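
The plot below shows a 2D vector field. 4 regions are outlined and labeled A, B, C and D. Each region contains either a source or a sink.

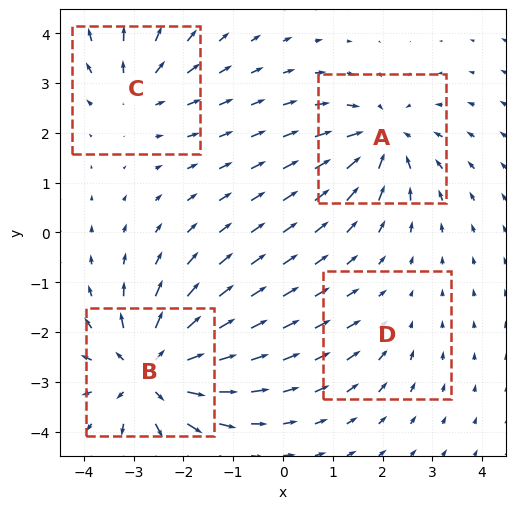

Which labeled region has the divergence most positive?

Divergence at each region's feature centre — A: about -5, B: about +7, C: about +4, D: about -2. Region B is most positive.

B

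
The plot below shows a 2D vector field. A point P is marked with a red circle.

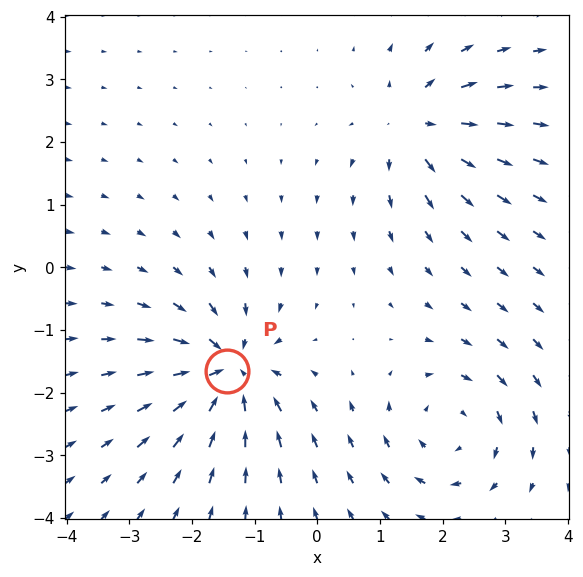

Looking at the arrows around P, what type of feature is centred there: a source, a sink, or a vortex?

At P (-1.4, -1.7) the arrows converge inward. Divergence about -5, curl ≈0 — negative divergence with near-zero curl is a sink.

sink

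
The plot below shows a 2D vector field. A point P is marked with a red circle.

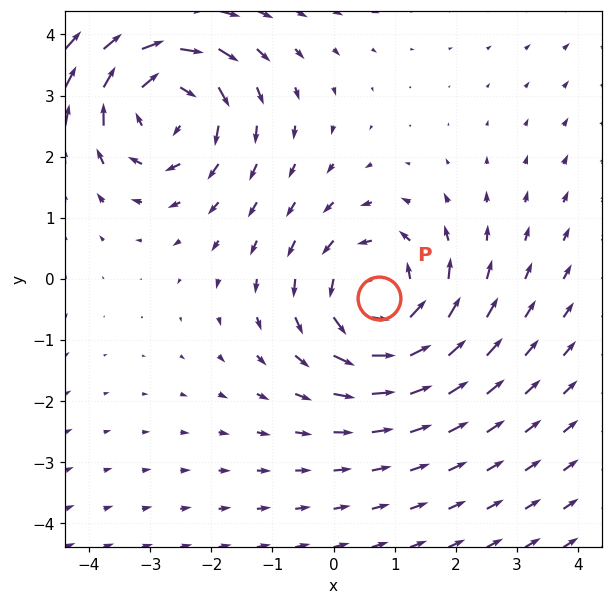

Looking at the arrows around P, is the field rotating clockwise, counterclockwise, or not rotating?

counterclockwise

Near P at (0.7, -0.3) the arrows circulate counterclockwise. The curl (z-component) there is about +4; positive curl means counterclockwise rotation.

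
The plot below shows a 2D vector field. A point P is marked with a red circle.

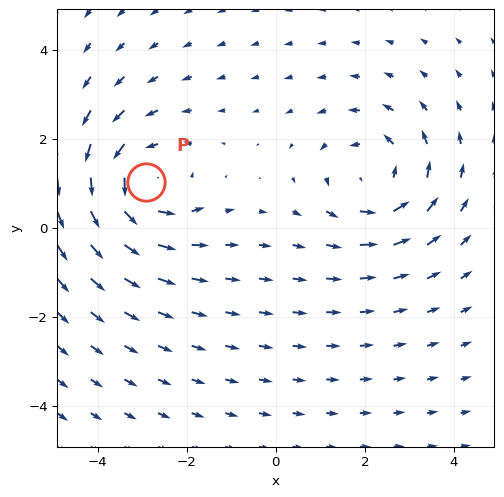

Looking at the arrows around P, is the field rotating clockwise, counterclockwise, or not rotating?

Near P at (-2.9, 1.0) the arrows circulate counterclockwise. The curl (z-component) there is about +3; positive curl means counterclockwise rotation.

counterclockwise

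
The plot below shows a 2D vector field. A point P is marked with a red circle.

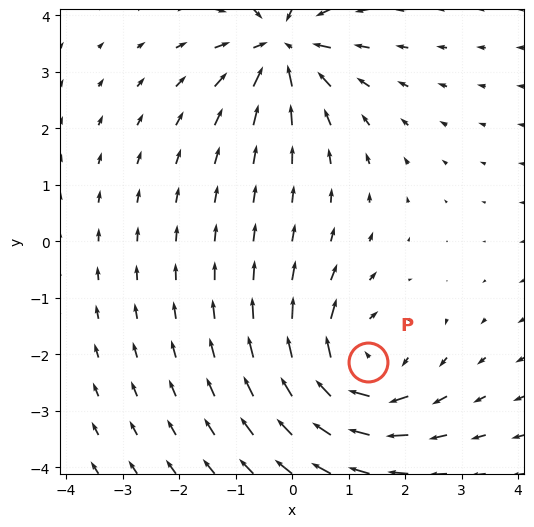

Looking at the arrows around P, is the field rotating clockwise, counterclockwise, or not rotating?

clockwise

Near P at (1.3, -2.1) the arrows circulate clockwise. The curl (z-component) there is about -5; negative curl means clockwise rotation.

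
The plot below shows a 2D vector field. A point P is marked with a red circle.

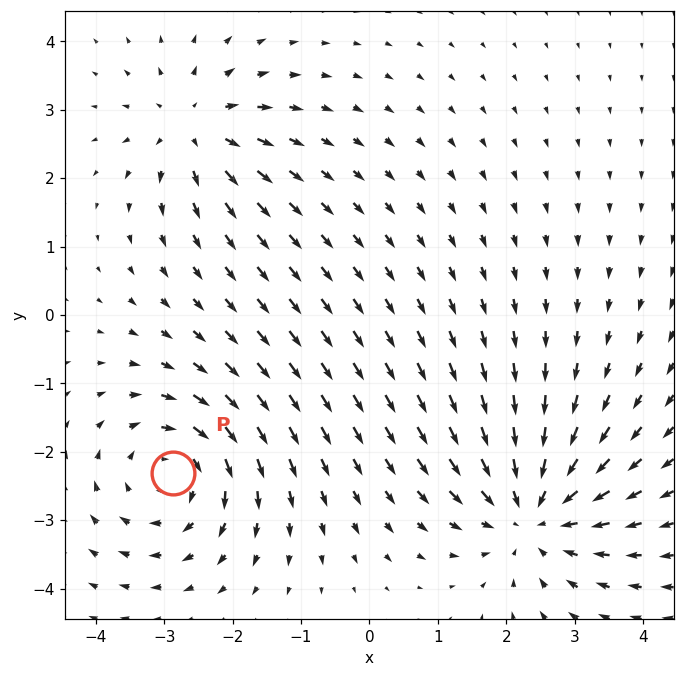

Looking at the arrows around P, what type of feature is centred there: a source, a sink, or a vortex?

vortex

At P (-2.9, -2.3) the arrows circulate clockwise. Divergence ≈0, curl about -4 — near-zero divergence with nonzero curl is a vortex.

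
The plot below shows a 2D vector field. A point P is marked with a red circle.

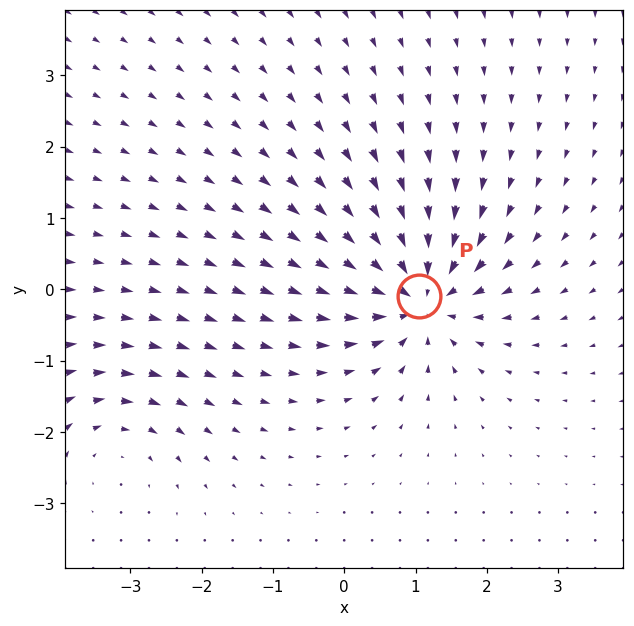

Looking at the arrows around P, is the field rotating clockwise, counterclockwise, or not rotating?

not rotating

Near P at (1.1, -0.1) the arrows show no circulation. The curl there is ≈0.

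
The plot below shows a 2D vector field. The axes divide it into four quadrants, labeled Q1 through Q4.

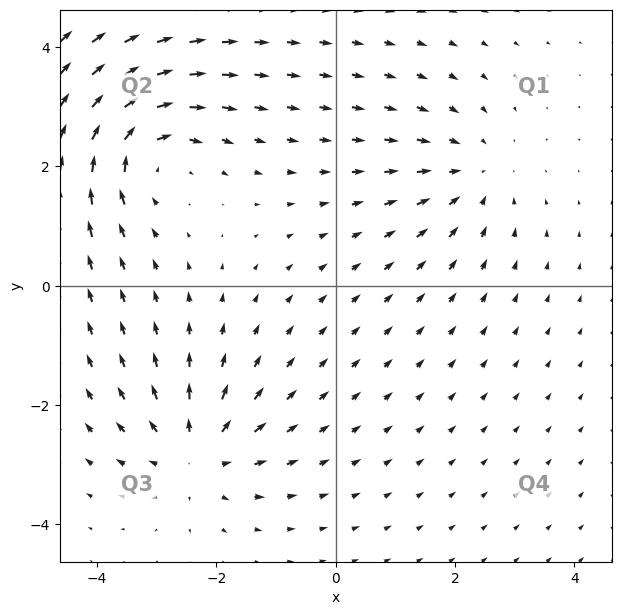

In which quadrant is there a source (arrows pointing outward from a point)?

Q3

The source sits at approximately (-2.3, -2.8), which lies in quadrant Q3. The divergence there is about +4, positive as expected for a source.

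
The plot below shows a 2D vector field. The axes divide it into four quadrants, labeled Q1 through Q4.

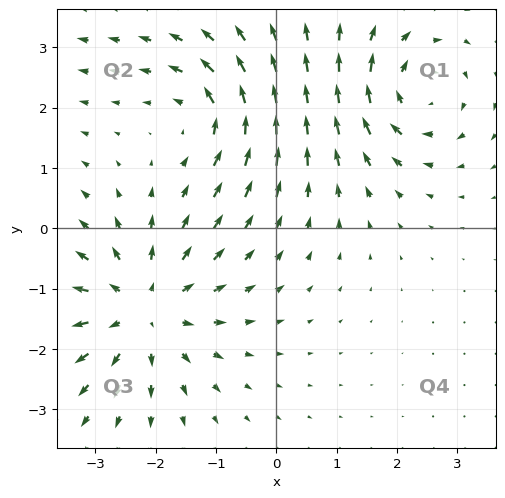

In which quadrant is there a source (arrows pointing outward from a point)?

Q3

The source sits at approximately (-2.2, -1.3), which lies in quadrant Q3. The divergence there is about +4, positive as expected for a source.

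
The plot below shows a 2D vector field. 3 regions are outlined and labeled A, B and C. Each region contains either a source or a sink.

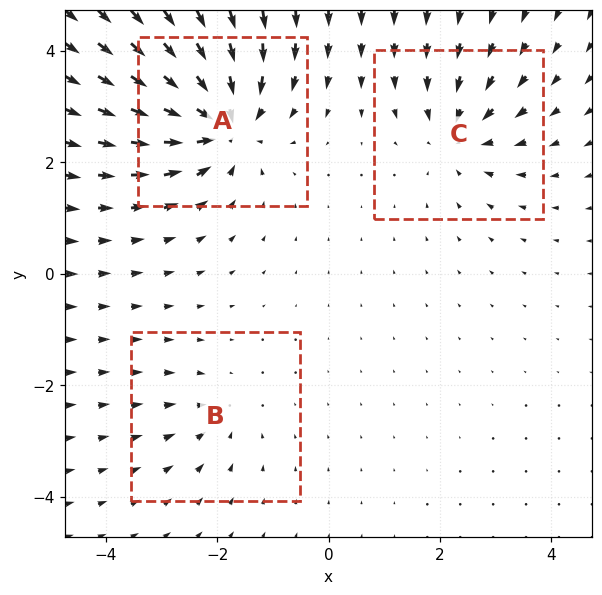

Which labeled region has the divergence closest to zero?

Divergence at each region's feature centre — A: about -6, B: about -2, C: about -3. Region B is closest to zero.

B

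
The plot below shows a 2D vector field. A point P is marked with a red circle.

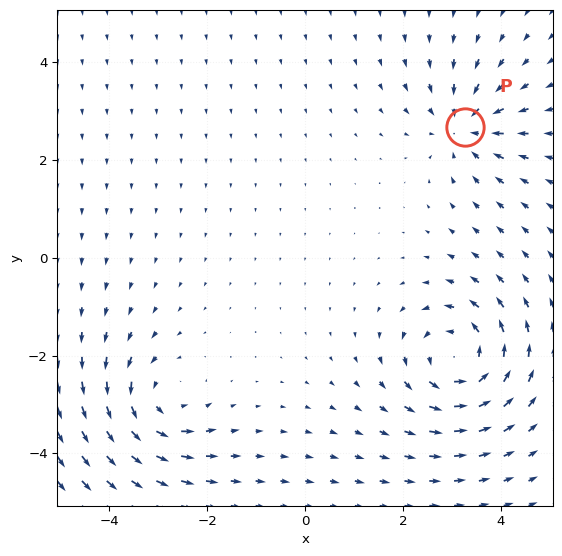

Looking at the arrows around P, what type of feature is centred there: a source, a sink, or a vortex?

At P (3.3, 2.7) the arrows converge inward. Divergence about -4, curl ≈0 — negative divergence with near-zero curl is a sink.

sink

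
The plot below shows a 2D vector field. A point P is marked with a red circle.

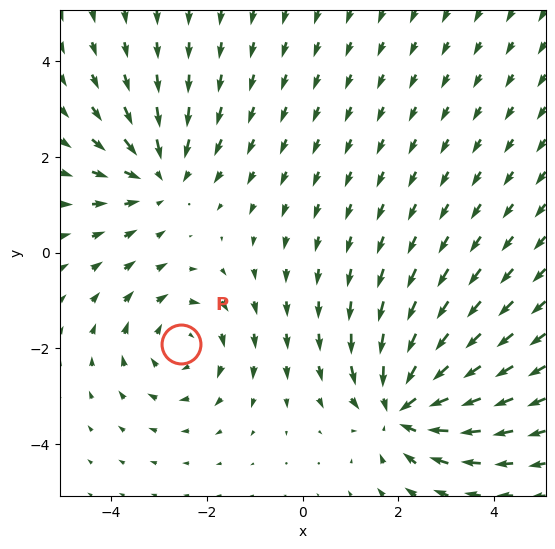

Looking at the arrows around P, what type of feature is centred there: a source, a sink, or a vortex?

vortex

At P (-2.5, -1.9) the arrows circulate clockwise. Divergence ≈0, curl about -3 — near-zero divergence with nonzero curl is a vortex.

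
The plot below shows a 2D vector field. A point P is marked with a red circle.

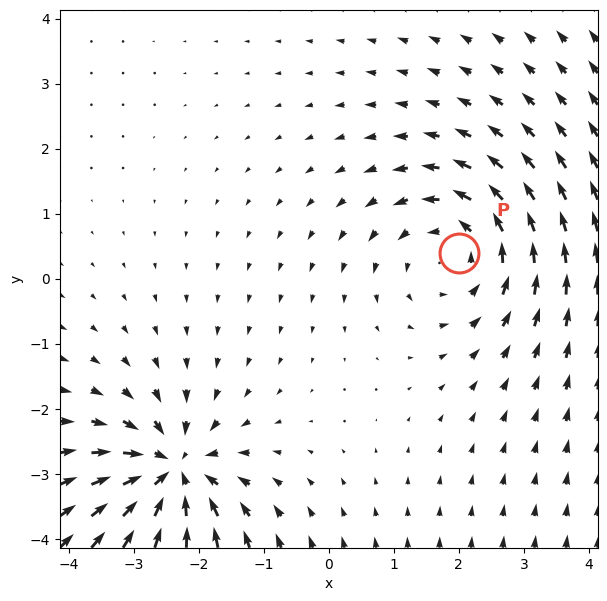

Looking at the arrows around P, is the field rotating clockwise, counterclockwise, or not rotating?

Near P at (2.0, 0.4) the arrows circulate counterclockwise. The curl (z-component) there is about +4; positive curl means counterclockwise rotation.

counterclockwise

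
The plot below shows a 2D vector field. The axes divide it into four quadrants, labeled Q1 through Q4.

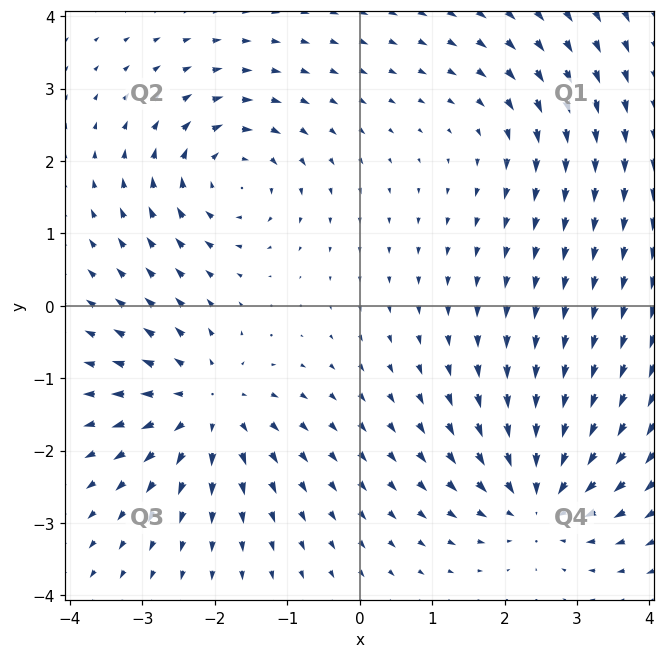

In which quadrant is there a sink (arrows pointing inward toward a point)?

Q4

The sink sits at approximately (2.5, -2.7), which lies in quadrant Q4. The divergence there is about -5, negative as expected for a sink.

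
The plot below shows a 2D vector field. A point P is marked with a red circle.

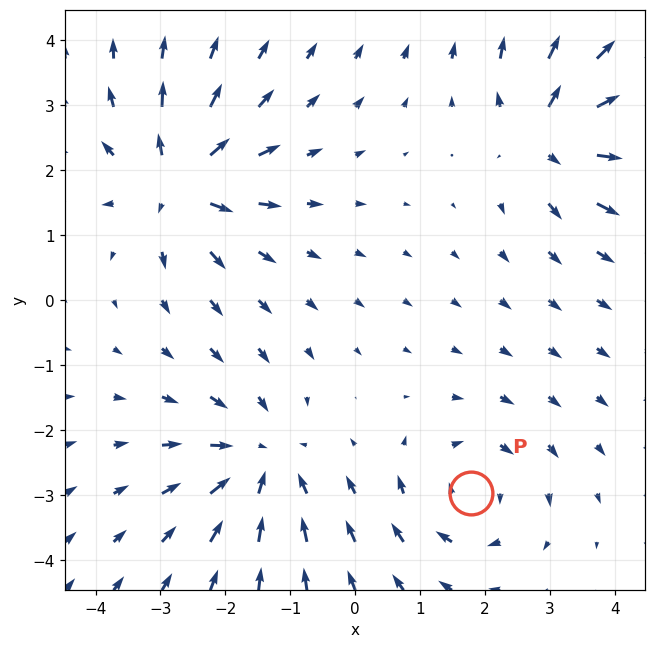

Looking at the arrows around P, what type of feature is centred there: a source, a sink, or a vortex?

At P (1.8, -3.0) the arrows circulate clockwise. Divergence ≈0, curl about -4 — near-zero divergence with nonzero curl is a vortex.

vortex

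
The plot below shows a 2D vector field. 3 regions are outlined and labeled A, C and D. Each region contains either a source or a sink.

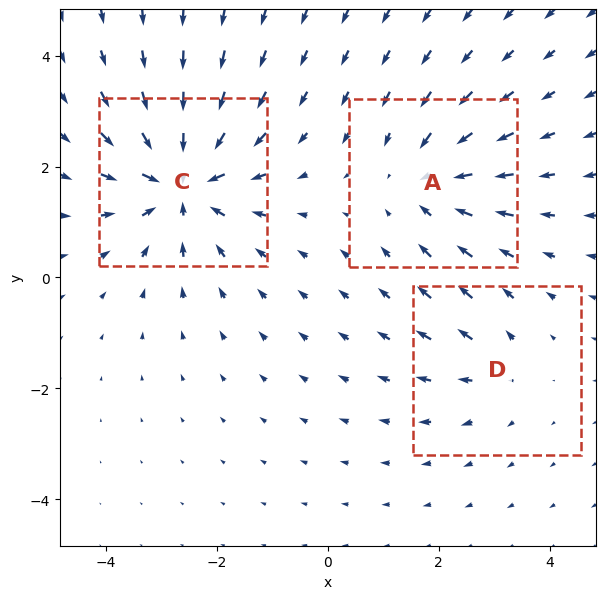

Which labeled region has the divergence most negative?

Divergence at each region's feature centre — A: about -3, C: about -5, D: about +2. Region C is most negative.

C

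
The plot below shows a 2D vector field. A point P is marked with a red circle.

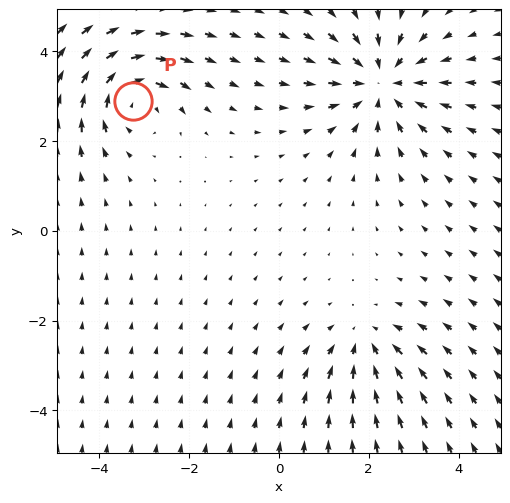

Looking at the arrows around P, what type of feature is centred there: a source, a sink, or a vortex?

vortex

At P (-3.3, 2.9) the arrows circulate clockwise. Divergence ≈0, curl about -5 — near-zero divergence with nonzero curl is a vortex.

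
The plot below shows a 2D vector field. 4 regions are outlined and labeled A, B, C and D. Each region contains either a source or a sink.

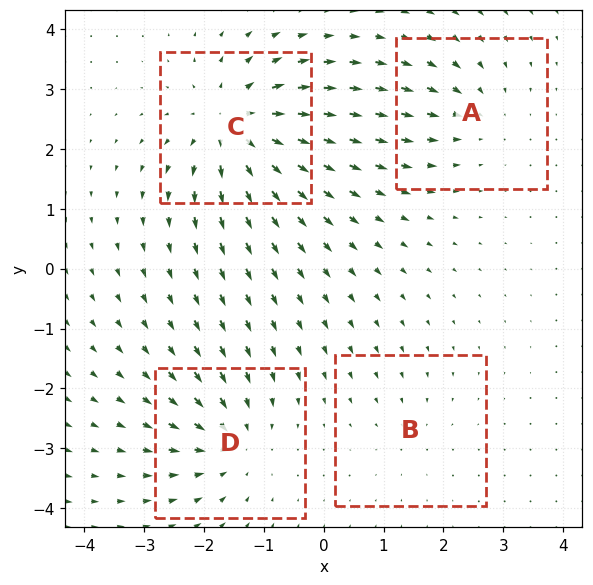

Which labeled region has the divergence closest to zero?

Divergence at each region's feature centre — A: about -4, B: about -2, C: about +7, D: about -5. Region B is closest to zero.

B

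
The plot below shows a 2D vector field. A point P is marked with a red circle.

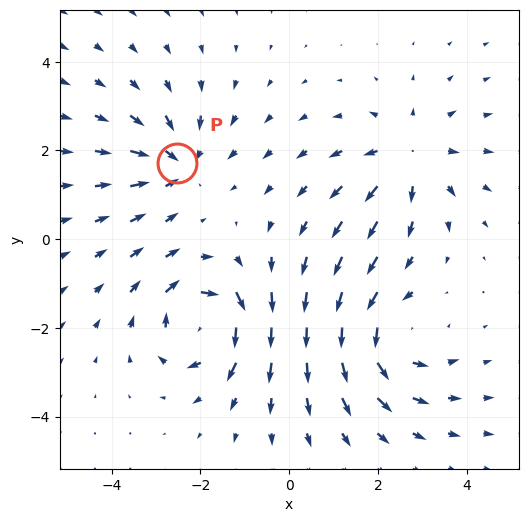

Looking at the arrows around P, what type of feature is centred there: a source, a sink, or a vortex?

At P (-2.5, 1.7) the arrows converge inward. Divergence about -5, curl ≈0 — negative divergence with near-zero curl is a sink.

sink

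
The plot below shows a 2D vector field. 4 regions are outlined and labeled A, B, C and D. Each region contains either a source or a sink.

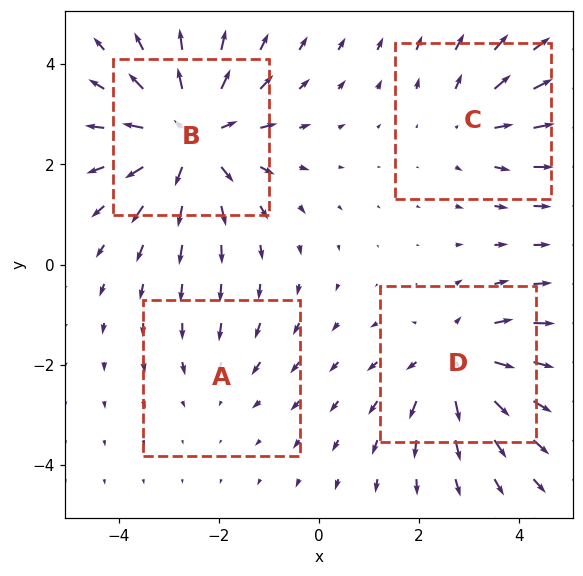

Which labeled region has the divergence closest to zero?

Divergence at each region's feature centre — A: about -2, B: about +6, C: about +3, D: about +4. Region A is closest to zero.

A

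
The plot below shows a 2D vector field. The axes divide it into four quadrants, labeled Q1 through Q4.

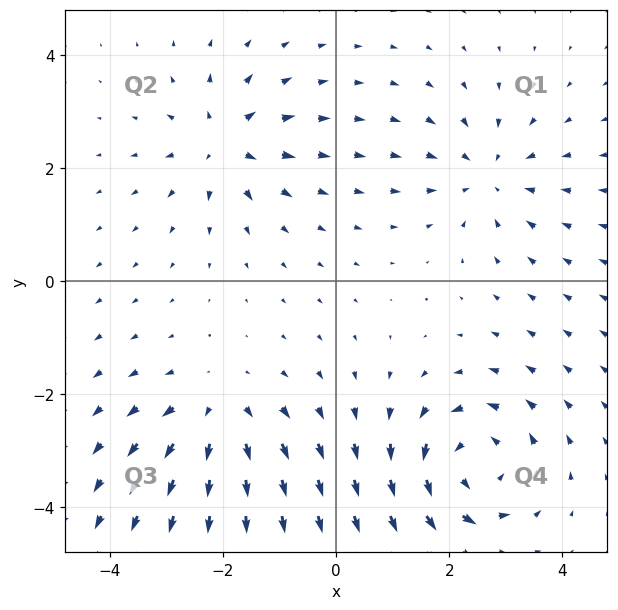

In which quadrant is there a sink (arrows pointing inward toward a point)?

The sink sits at approximately (2.7, 1.9), which lies in quadrant Q1. The divergence there is about -3, negative as expected for a sink.

Q1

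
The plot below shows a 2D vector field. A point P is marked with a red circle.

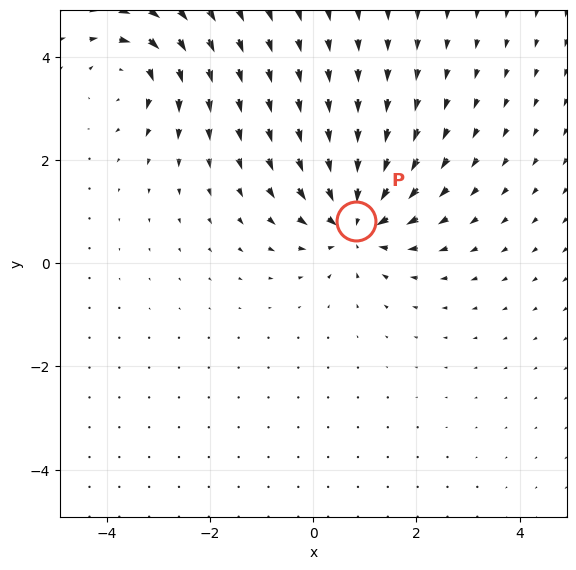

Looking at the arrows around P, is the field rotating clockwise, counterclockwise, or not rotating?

Near P at (0.8, 0.8) the arrows show no circulation. The curl there is ≈0.

not rotating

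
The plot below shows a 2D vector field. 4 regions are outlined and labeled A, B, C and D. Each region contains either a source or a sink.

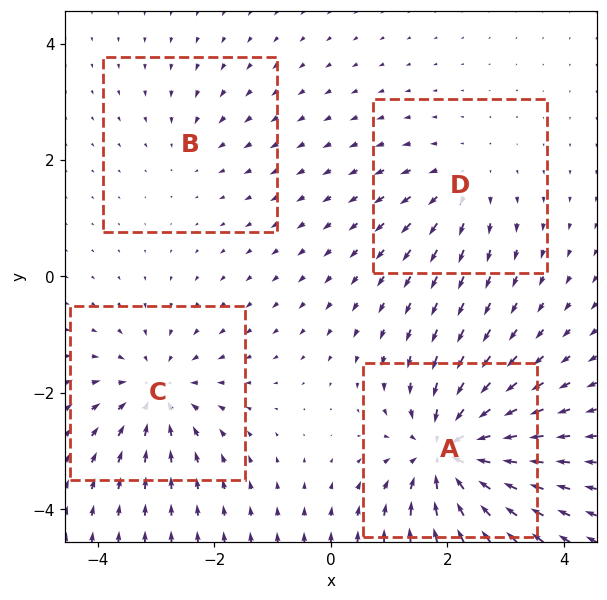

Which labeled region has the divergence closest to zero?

Divergence at each region's feature centre — A: about -8, B: about -2, C: about -5, D: about +3. Region B is closest to zero.

B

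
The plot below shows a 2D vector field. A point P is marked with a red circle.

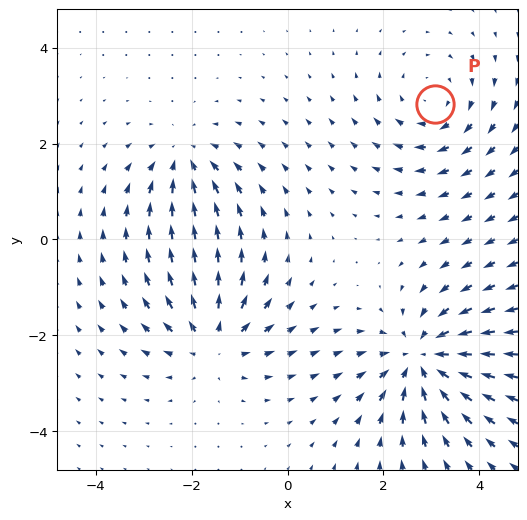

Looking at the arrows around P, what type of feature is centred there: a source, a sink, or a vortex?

At P (3.1, 2.8) the arrows circulate clockwise. Divergence ≈0, curl about -3 — near-zero divergence with nonzero curl is a vortex.

vortex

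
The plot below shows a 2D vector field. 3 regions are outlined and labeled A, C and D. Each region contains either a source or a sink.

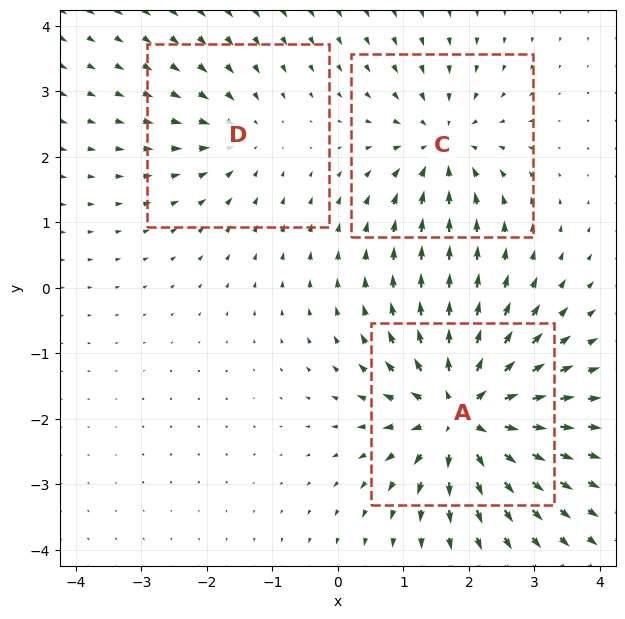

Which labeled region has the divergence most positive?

A

Divergence at each region's feature centre — A: about +6, C: about -4, D: about -3. Region A is most positive.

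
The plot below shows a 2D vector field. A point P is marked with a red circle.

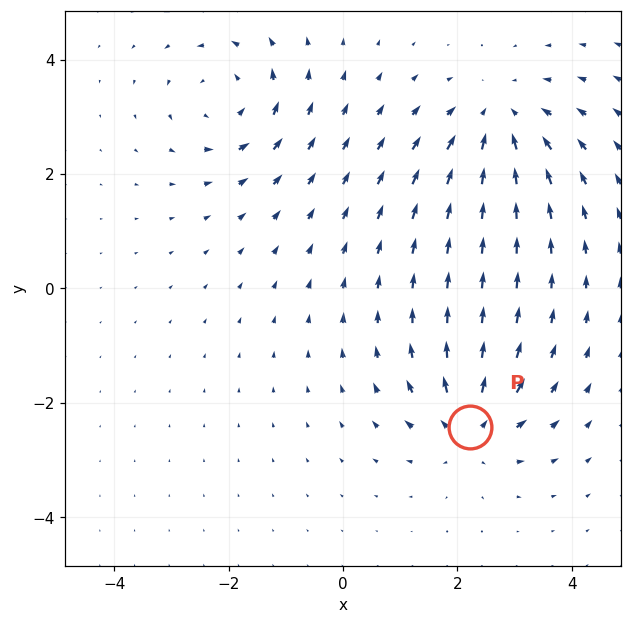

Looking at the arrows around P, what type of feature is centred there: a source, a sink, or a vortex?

At P (2.2, -2.4) the arrows spread outward. Divergence about +4, curl ≈0 — positive divergence with near-zero curl is a source.

source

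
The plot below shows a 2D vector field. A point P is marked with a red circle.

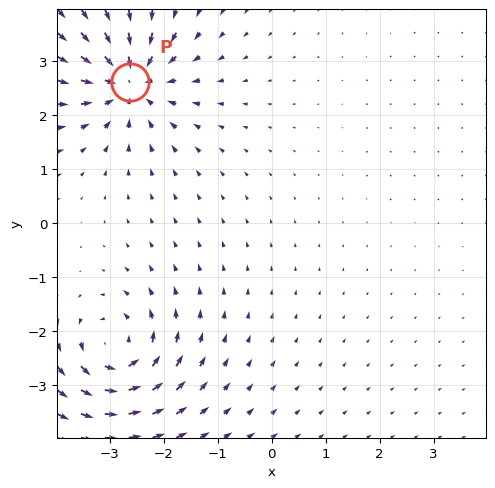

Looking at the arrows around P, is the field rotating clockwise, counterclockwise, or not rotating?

not rotating

Near P at (-2.6, 2.6) the arrows show no circulation. The curl there is ≈0.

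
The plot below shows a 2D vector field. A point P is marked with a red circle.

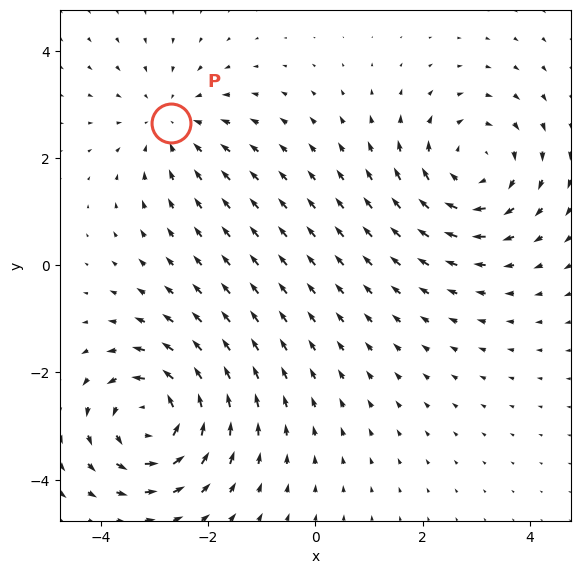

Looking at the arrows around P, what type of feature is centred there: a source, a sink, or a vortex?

sink

At P (-2.7, 2.7) the arrows converge inward. Divergence about -3, curl ≈0 — negative divergence with near-zero curl is a sink.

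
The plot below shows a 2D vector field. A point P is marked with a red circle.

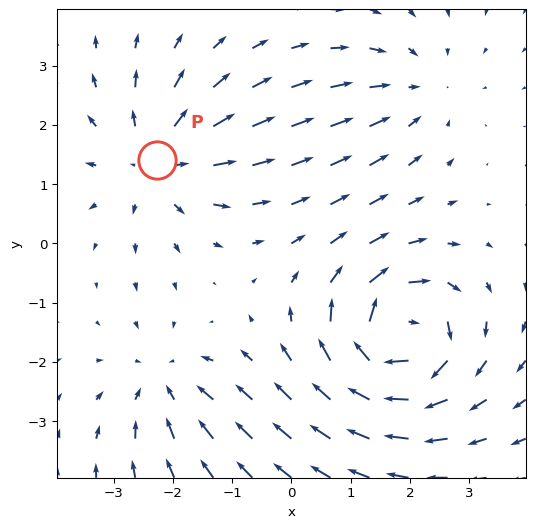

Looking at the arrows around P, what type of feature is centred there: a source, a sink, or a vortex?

At P (-2.3, 1.4) the arrows spread outward. Divergence about +3, curl ≈0 — positive divergence with near-zero curl is a source.

source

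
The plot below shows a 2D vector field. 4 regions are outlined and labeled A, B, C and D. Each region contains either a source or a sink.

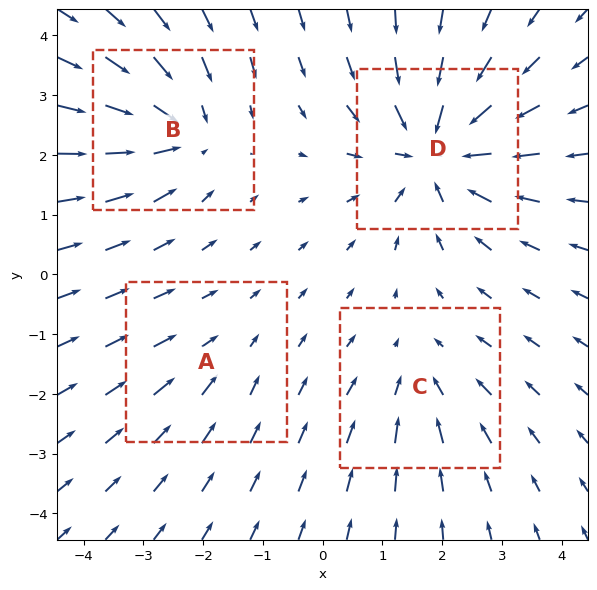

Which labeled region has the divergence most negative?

Divergence at each region's feature centre — A: about -2, B: about -5, C: about -3, D: about -7. Region D is most negative.

D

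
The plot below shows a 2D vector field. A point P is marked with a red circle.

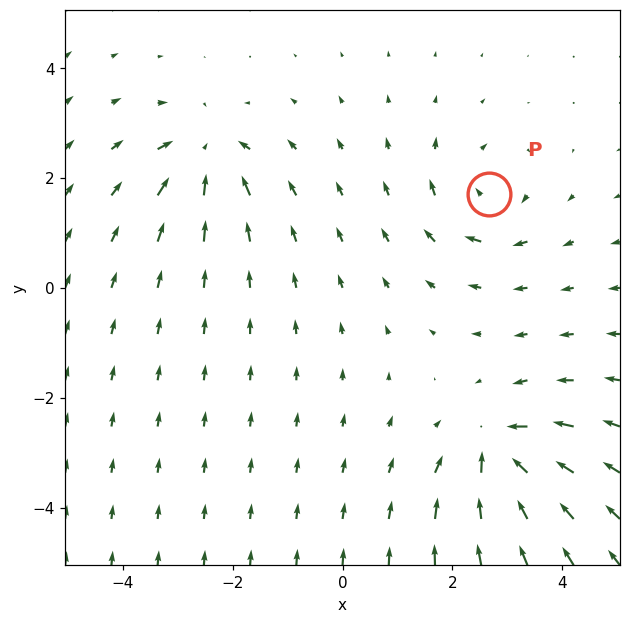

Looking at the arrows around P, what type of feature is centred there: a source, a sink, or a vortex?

vortex

At P (2.7, 1.7) the arrows circulate clockwise. Divergence ≈0, curl about -4 — near-zero divergence with nonzero curl is a vortex.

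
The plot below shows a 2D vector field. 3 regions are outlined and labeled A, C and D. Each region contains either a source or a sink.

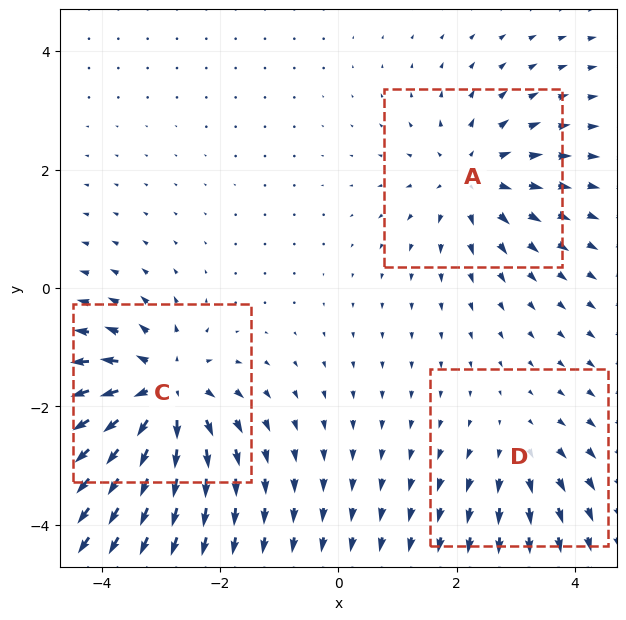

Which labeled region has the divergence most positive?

C

Divergence at each region's feature centre — A: about +3, C: about +5, D: about +2. Region C is most positive.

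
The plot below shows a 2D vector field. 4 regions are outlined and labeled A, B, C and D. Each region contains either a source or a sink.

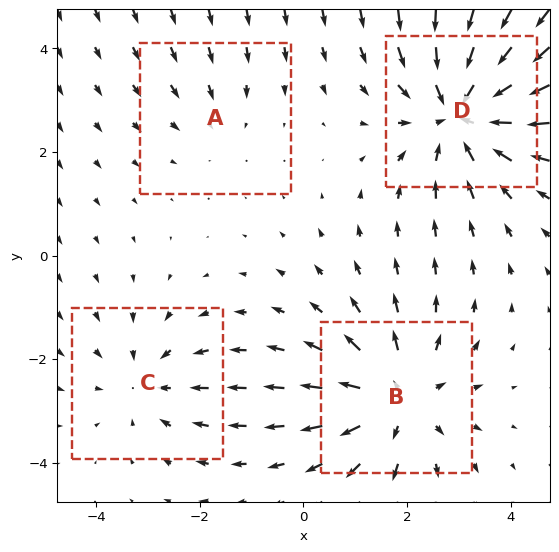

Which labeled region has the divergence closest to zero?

A

Divergence at each region's feature centre — A: about -2, B: about +4, C: about -3, D: about -5. Region A is closest to zero.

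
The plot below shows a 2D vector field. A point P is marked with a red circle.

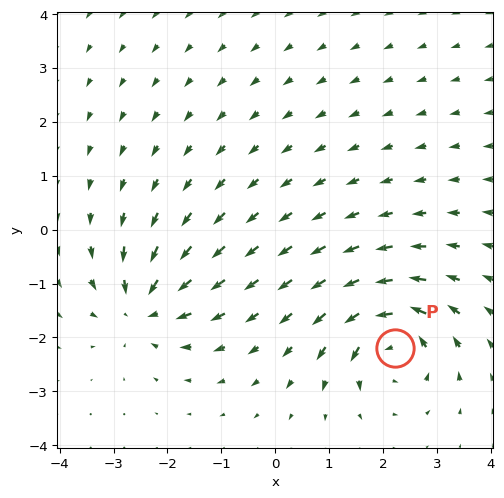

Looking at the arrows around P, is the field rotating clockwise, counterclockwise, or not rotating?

Near P at (2.2, -2.2) the arrows circulate counterclockwise. The curl (z-component) there is about +7; positive curl means counterclockwise rotation.

counterclockwise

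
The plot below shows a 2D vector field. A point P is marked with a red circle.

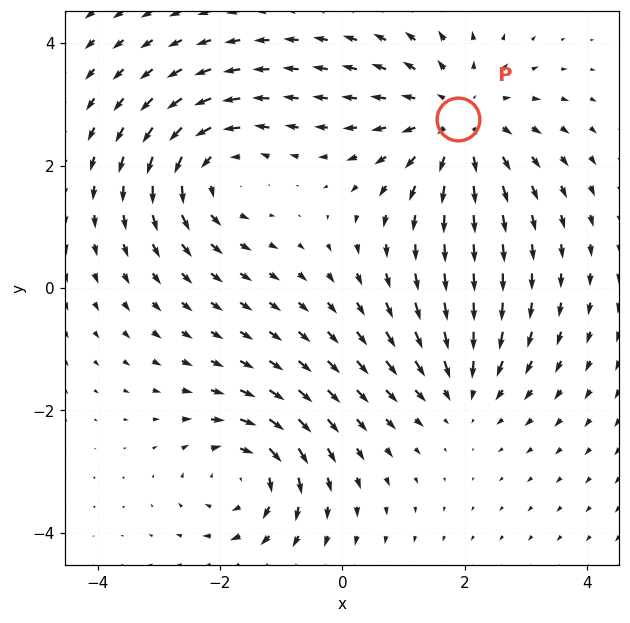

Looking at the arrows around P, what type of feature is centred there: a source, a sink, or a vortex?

source

At P (1.9, 2.8) the arrows spread outward. Divergence about +4, curl ≈0 — positive divergence with near-zero curl is a source.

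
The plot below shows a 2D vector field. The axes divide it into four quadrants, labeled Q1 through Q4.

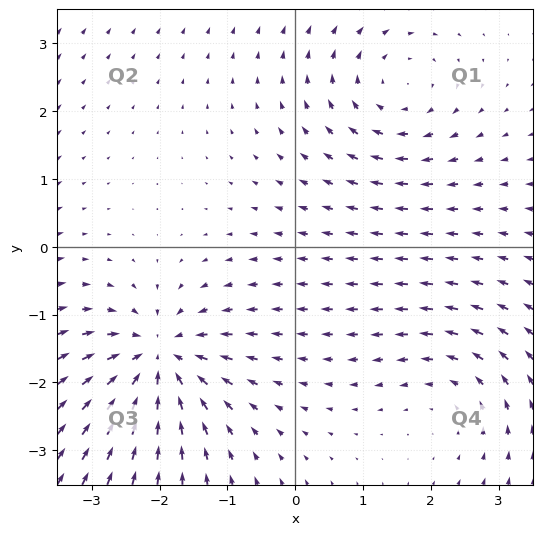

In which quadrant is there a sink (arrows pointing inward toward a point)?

The sink sits at approximately (-2.0, -1.6), which lies in quadrant Q3. The divergence there is about -5, negative as expected for a sink.

Q3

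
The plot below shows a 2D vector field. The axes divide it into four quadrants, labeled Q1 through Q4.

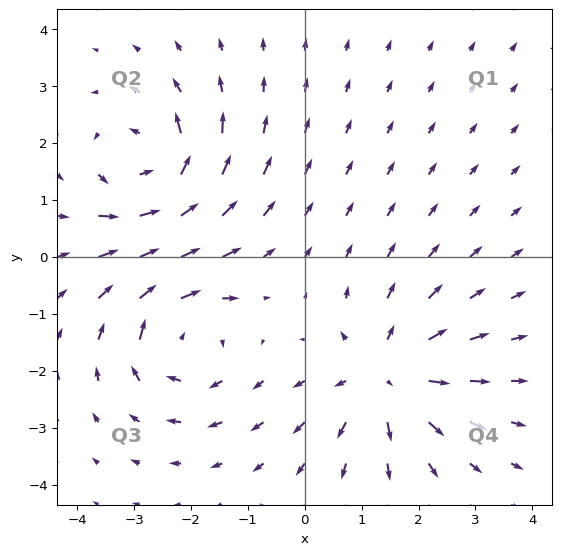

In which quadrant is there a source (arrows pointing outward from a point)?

The source sits at approximately (1.4, -2.1), which lies in quadrant Q4. The divergence there is about +4, positive as expected for a source.

Q4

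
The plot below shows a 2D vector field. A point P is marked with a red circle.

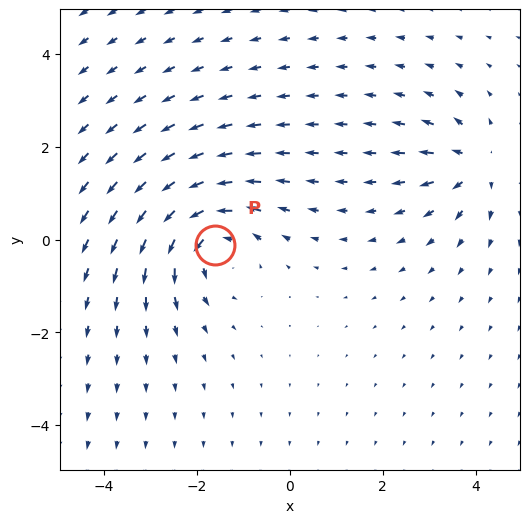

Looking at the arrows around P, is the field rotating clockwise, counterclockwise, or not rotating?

counterclockwise

Near P at (-1.6, -0.1) the arrows circulate counterclockwise. The curl (z-component) there is about +5; positive curl means counterclockwise rotation.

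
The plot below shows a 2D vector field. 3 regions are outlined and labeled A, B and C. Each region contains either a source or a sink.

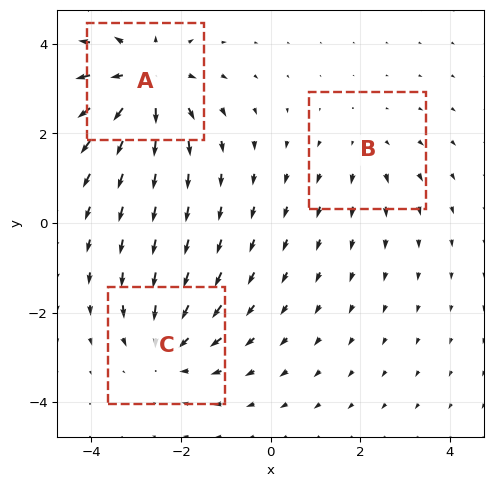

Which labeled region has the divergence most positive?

Divergence at each region's feature centre — A: about +4, B: about +2, C: about -3. Region A is most positive.

A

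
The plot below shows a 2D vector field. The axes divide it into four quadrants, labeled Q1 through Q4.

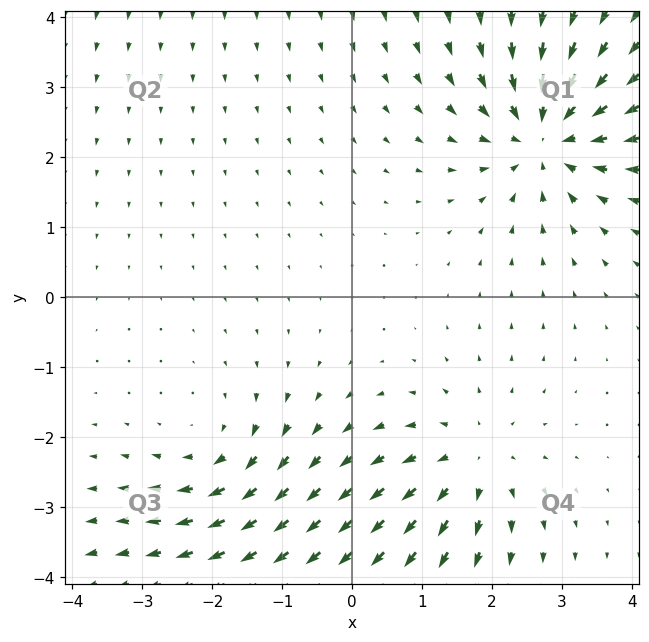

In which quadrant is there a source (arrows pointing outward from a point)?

Q4

The source sits at approximately (1.7, -2.3), which lies in quadrant Q4. The divergence there is about +3, positive as expected for a source.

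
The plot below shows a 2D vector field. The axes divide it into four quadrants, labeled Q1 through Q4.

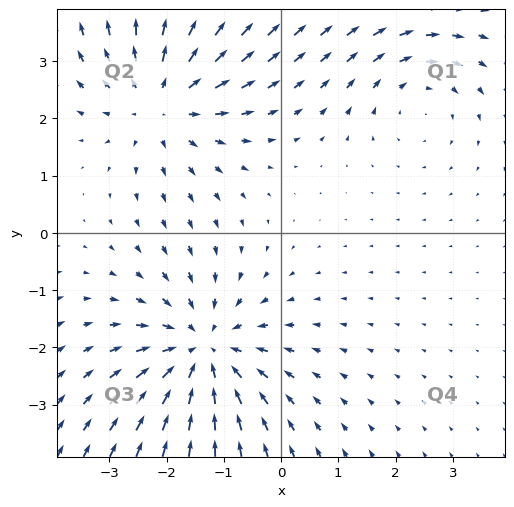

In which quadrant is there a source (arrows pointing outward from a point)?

The source sits at approximately (-2.1, 2.3), which lies in quadrant Q2. The divergence there is about +4, positive as expected for a source.

Q2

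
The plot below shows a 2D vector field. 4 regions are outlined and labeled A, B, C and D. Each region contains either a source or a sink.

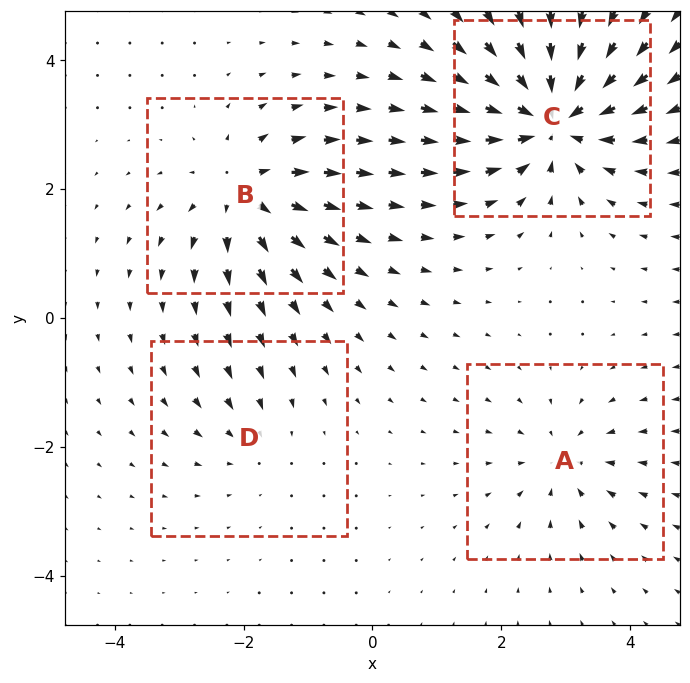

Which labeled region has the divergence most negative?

C

Divergence at each region's feature centre — A: about -4, B: about +6, C: about -9, D: about -3. Region C is most negative.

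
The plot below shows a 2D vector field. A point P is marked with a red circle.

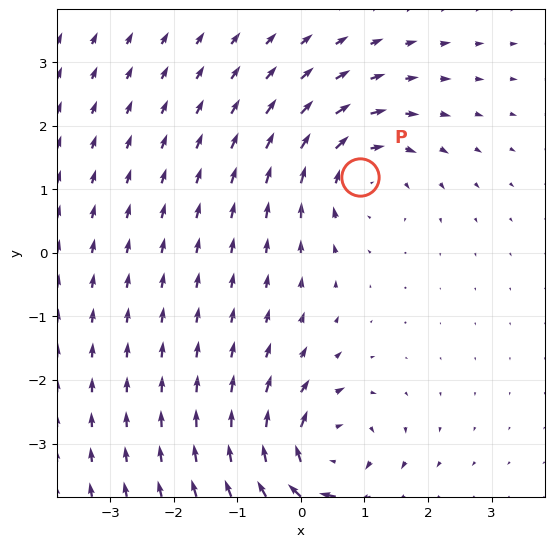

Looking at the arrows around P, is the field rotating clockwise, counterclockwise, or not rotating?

clockwise

Near P at (0.9, 1.2) the arrows circulate clockwise. The curl (z-component) there is about -4; negative curl means clockwise rotation.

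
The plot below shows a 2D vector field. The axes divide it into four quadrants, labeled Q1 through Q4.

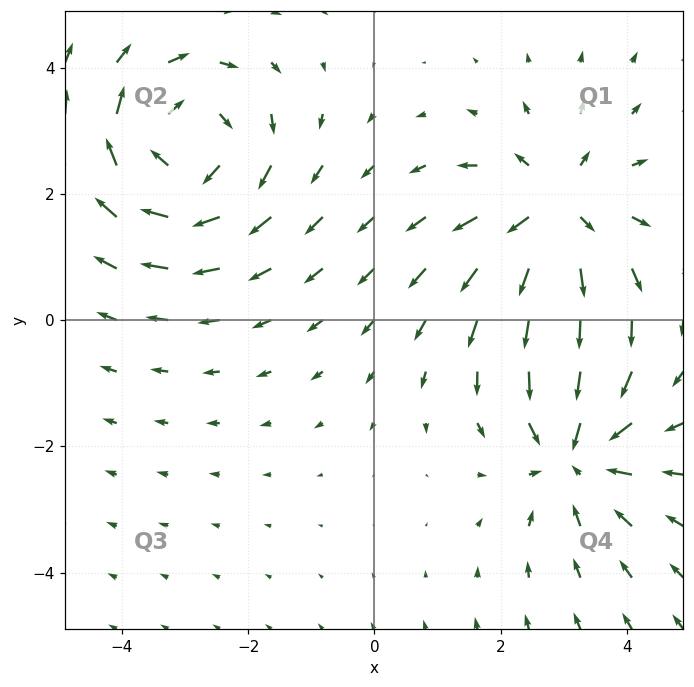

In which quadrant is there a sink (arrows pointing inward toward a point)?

Q4

The sink sits at approximately (3.2, -2.1), which lies in quadrant Q4. The divergence there is about -3, negative as expected for a sink.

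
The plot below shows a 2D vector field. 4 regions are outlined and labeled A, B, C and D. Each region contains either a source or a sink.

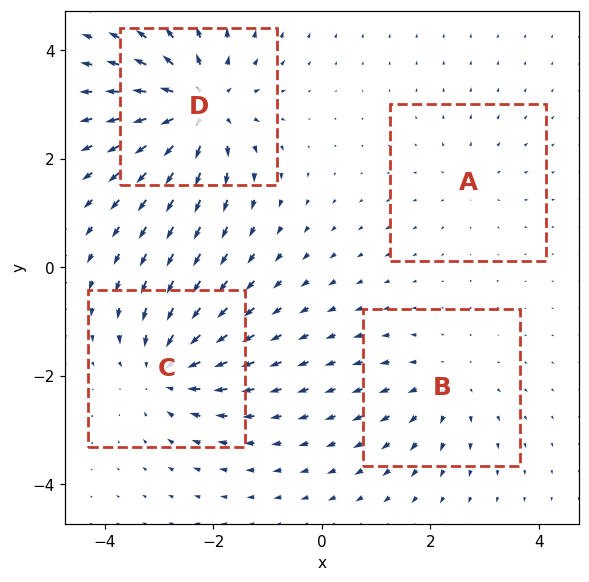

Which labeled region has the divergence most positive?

D

Divergence at each region's feature centre — A: about +2, B: about +3, C: about -5, D: about +7. Region D is most positive.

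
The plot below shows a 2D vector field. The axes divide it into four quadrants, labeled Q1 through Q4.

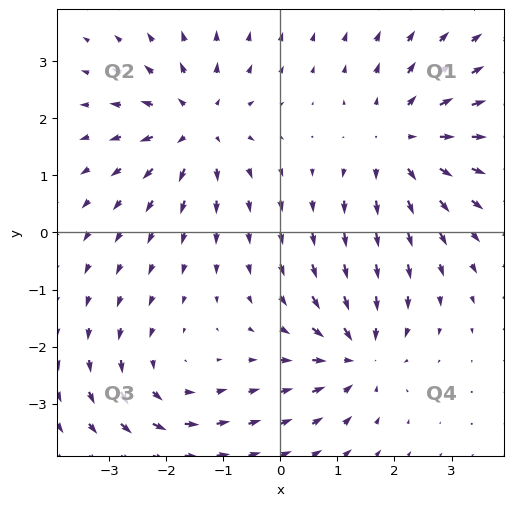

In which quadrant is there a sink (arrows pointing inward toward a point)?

Q4

The sink sits at approximately (1.4, -2.1), which lies in quadrant Q4. The divergence there is about -5, negative as expected for a sink.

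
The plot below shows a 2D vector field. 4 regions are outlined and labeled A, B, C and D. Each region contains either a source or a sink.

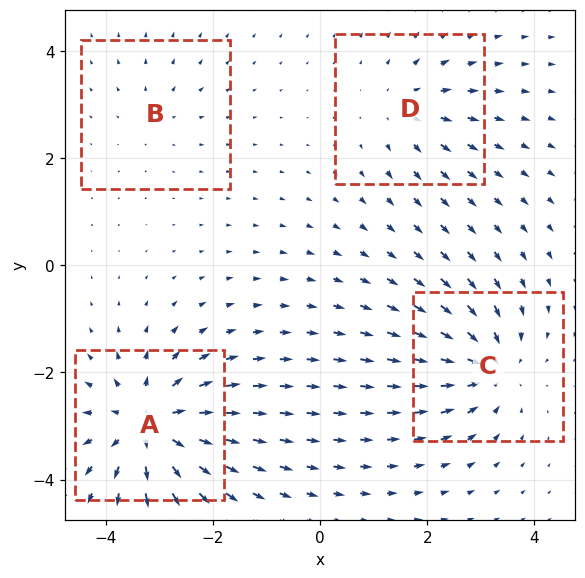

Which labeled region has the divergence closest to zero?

Divergence at each region's feature centre — A: about +7, B: about +2, C: about -5, D: about +4. Region B is closest to zero.

B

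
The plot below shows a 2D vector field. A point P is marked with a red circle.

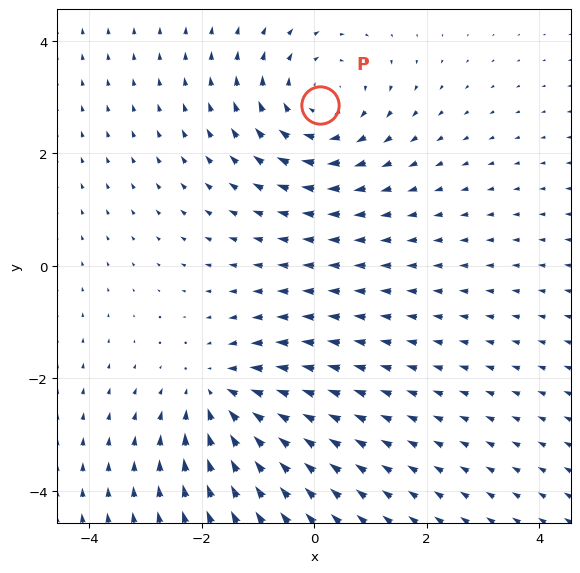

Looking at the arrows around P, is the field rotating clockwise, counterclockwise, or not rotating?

Near P at (0.1, 2.9) the arrows circulate clockwise. The curl (z-component) there is about -3; negative curl means clockwise rotation.

clockwise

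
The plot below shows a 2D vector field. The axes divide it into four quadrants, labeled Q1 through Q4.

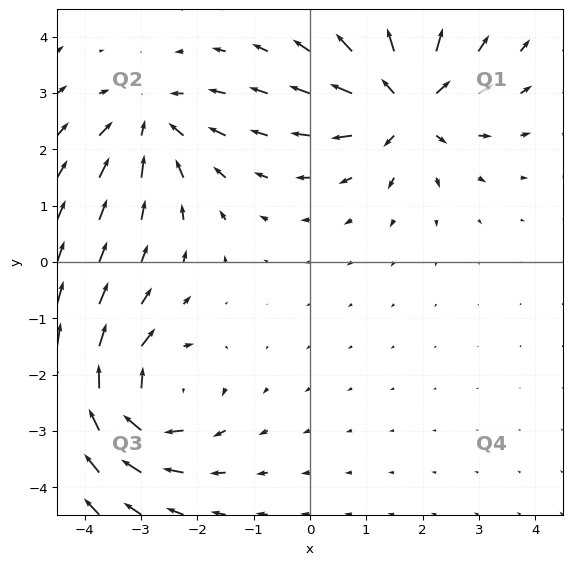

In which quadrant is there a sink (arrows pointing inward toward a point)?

The sink sits at approximately (-2.8, 2.5), which lies in quadrant Q2. The divergence there is about -3, negative as expected for a sink.

Q2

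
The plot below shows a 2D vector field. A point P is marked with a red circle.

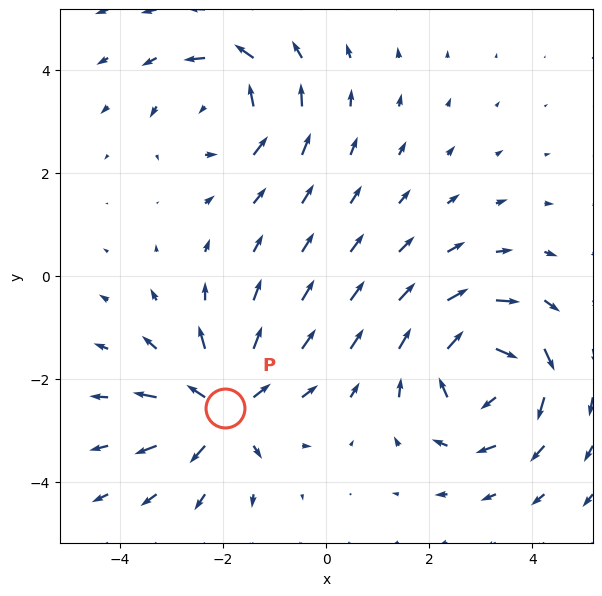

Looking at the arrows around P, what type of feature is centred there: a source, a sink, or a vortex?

At P (-2.0, -2.6) the arrows spread outward. Divergence about +4, curl ≈0 — positive divergence with near-zero curl is a source.

source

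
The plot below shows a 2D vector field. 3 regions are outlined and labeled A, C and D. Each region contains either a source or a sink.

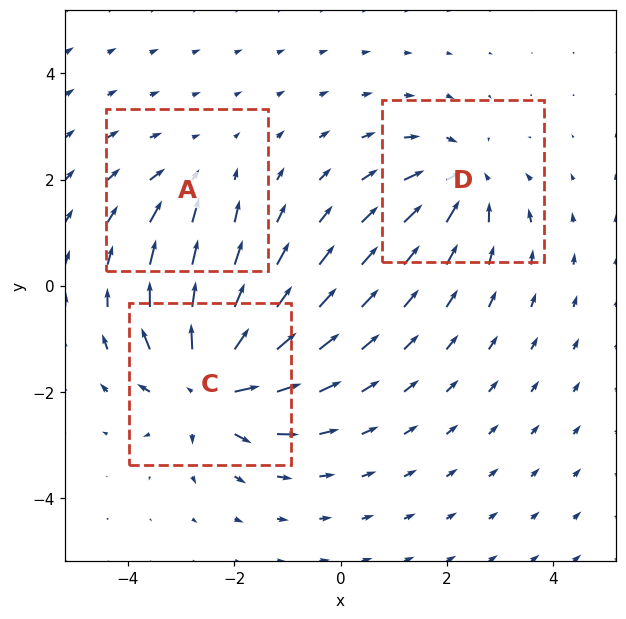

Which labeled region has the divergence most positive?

C

Divergence at each region's feature centre — A: about -2, C: about +6, D: about -4. Region C is most positive.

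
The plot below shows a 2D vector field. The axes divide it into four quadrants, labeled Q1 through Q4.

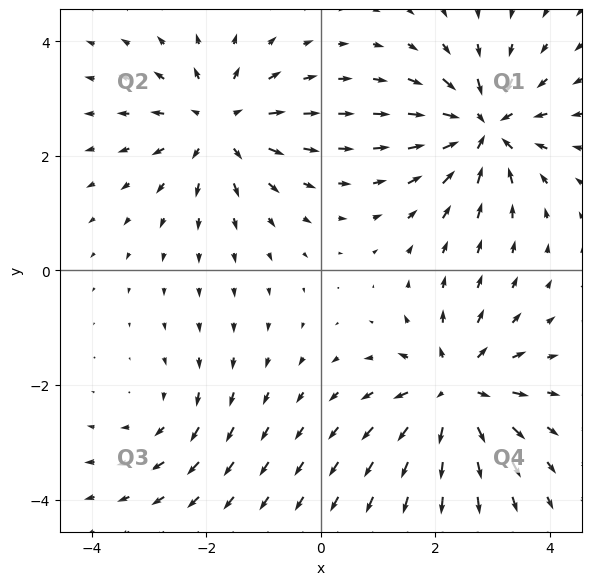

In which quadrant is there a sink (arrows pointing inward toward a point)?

The sink sits at approximately (2.9, 2.5), which lies in quadrant Q1. The divergence there is about -6, negative as expected for a sink.

Q1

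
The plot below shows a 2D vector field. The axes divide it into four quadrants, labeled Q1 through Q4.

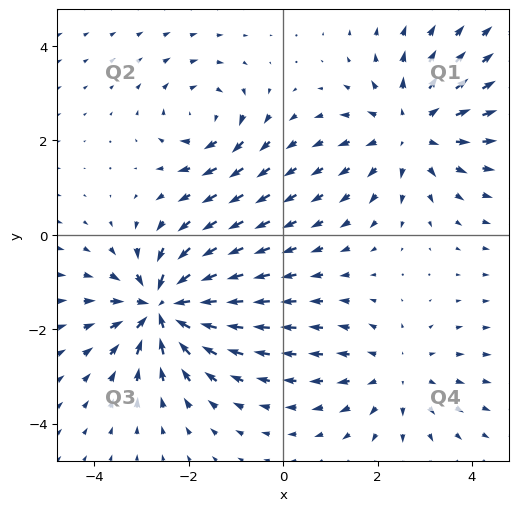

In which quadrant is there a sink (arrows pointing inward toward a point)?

Q3

The sink sits at approximately (-2.5, -1.5), which lies in quadrant Q3. The divergence there is about -7, negative as expected for a sink.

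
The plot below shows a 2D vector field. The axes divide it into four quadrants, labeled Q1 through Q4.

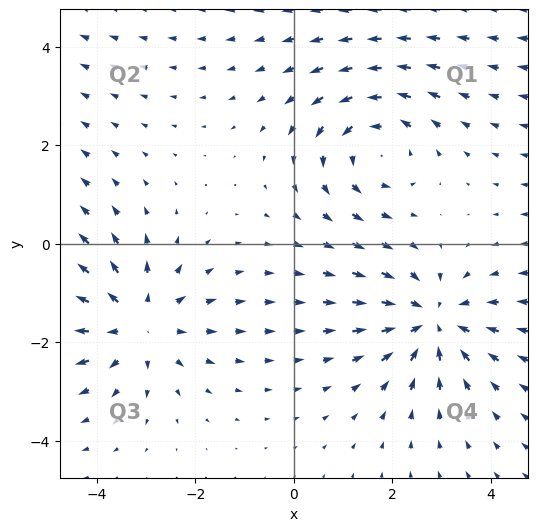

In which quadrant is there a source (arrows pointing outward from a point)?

The source sits at approximately (-3.2, -1.6), which lies in quadrant Q3. The divergence there is about +3, positive as expected for a source.

Q3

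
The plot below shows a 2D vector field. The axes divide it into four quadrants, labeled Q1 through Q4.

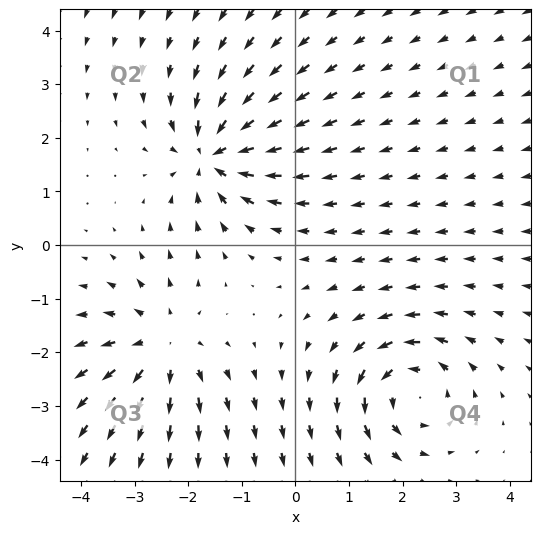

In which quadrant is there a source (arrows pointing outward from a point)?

Q3

The source sits at approximately (-2.5, -1.9), which lies in quadrant Q3. The divergence there is about +4, positive as expected for a source.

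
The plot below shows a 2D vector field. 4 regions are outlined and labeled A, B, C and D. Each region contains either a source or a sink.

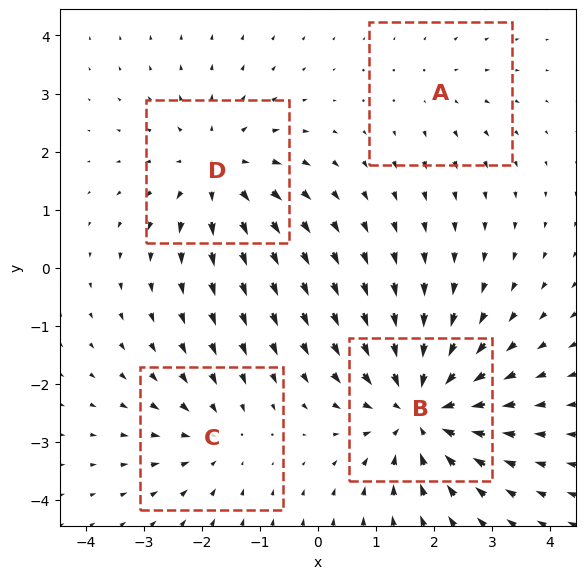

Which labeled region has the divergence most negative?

Divergence at each region's feature centre — A: about +2, B: about -6, C: about -3, D: about +4. Region B is most negative.

B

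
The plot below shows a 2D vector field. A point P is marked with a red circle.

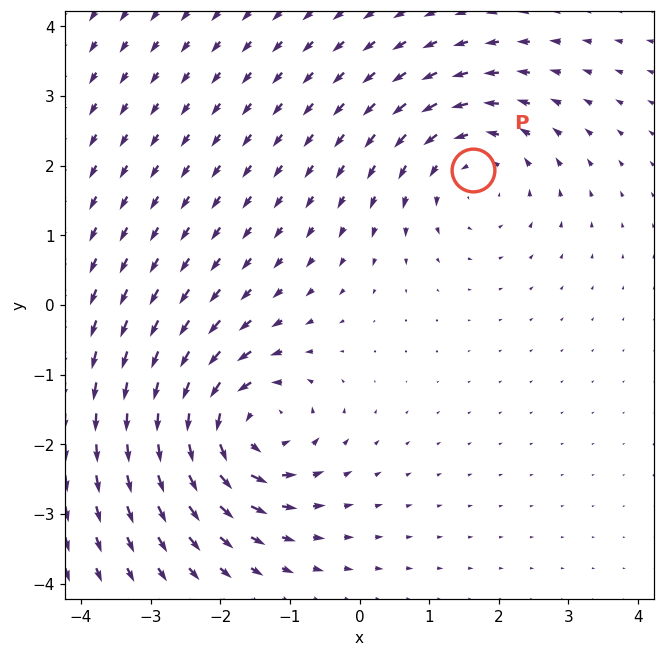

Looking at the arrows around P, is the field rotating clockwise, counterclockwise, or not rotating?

Near P at (1.6, 1.9) the arrows circulate counterclockwise. The curl (z-component) there is about +4; positive curl means counterclockwise rotation.

counterclockwise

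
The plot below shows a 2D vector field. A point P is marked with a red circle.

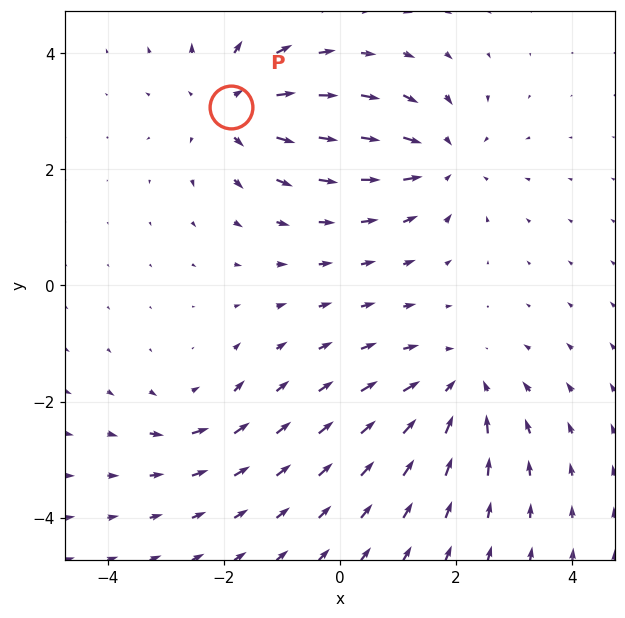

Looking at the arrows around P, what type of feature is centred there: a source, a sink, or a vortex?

source

At P (-1.9, 3.1) the arrows spread outward. Divergence about +5, curl ≈0 — positive divergence with near-zero curl is a source.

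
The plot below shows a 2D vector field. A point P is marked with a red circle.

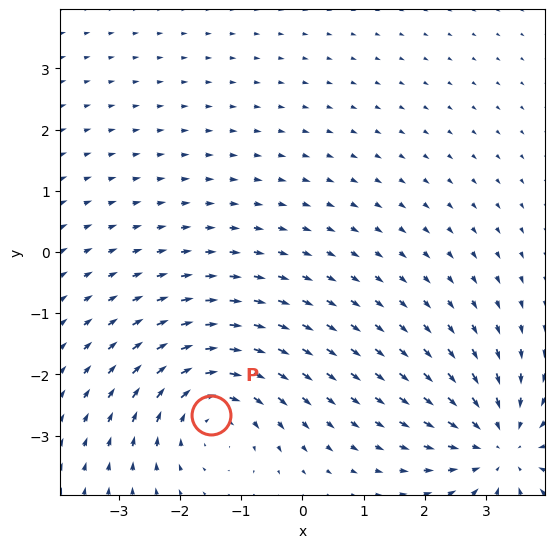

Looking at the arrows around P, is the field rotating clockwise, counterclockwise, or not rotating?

clockwise

Near P at (-1.5, -2.7) the arrows circulate clockwise. The curl (z-component) there is about -3; negative curl means clockwise rotation.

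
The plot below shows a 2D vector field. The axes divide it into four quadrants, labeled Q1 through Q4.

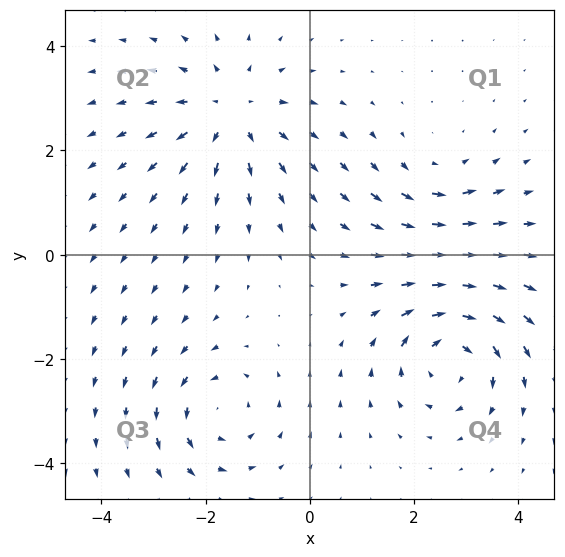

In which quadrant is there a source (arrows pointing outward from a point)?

The source sits at approximately (-1.5, 2.7), which lies in quadrant Q2. The divergence there is about +4, positive as expected for a source.

Q2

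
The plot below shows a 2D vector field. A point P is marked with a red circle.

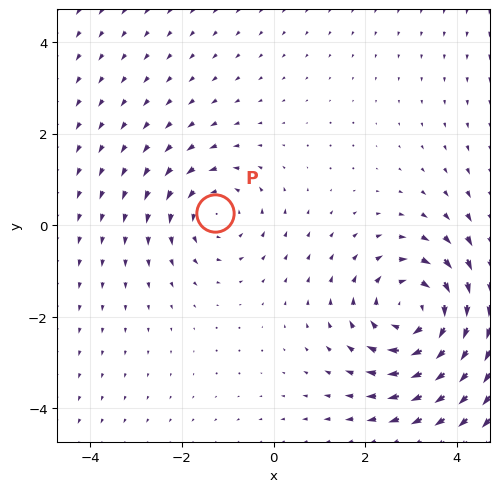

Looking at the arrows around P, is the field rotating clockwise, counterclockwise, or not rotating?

Near P at (-1.3, 0.3) the arrows circulate counterclockwise. The curl (z-component) there is about +3; positive curl means counterclockwise rotation.

counterclockwise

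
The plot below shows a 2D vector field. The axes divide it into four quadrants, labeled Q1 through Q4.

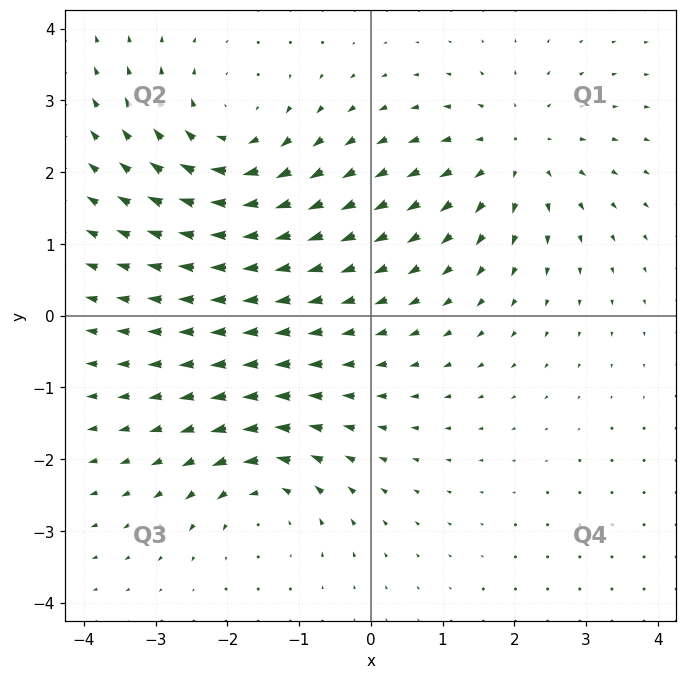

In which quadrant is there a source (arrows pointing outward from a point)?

Q1

The source sits at approximately (2.0, 2.3), which lies in quadrant Q1. The divergence there is about +4, positive as expected for a source.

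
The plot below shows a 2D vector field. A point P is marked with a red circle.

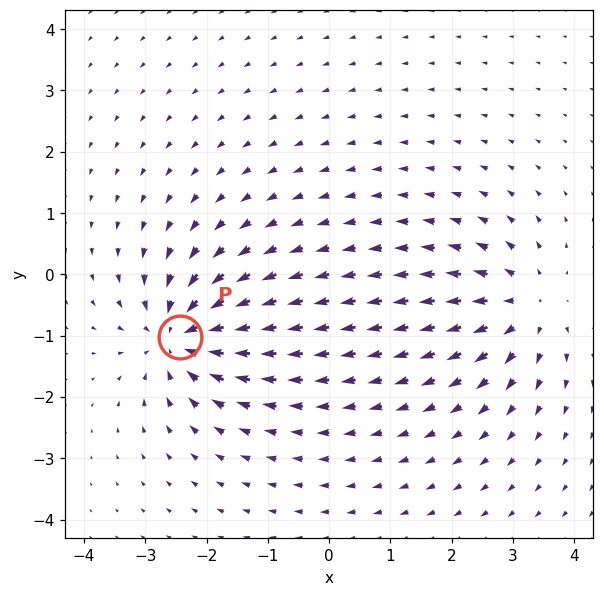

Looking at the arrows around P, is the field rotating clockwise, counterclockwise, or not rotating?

not rotating

Near P at (-2.4, -1.0) the arrows show no circulation. The curl there is ≈0.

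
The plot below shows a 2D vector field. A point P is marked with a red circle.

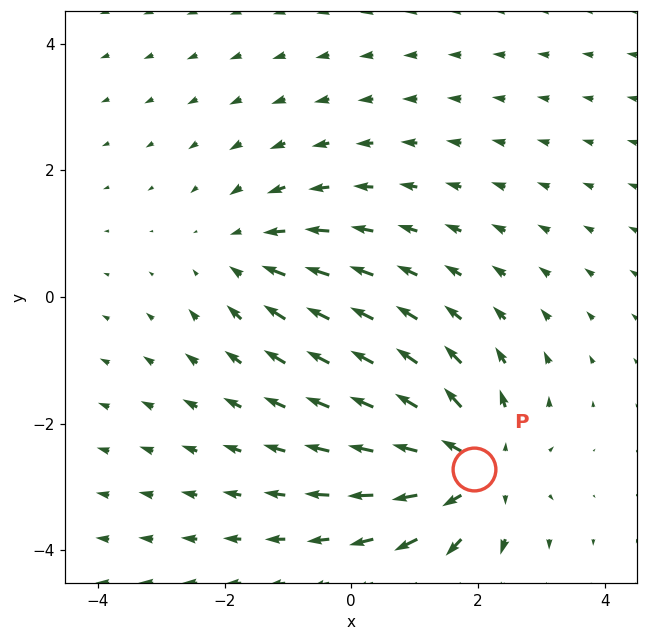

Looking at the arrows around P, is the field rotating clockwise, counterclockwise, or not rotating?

not rotating

Near P at (1.9, -2.7) the arrows show no circulation. The curl there is ≈0.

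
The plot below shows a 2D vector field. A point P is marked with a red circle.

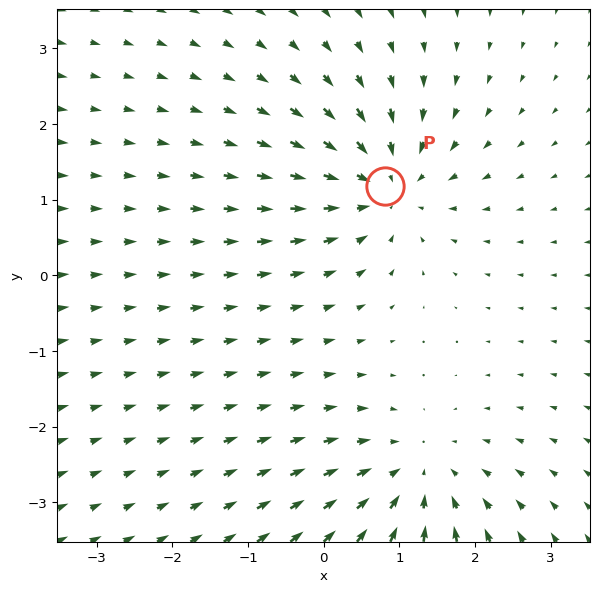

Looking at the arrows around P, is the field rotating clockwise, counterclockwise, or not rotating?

Near P at (0.8, 1.2) the arrows show no circulation. The curl there is ≈0.

not rotating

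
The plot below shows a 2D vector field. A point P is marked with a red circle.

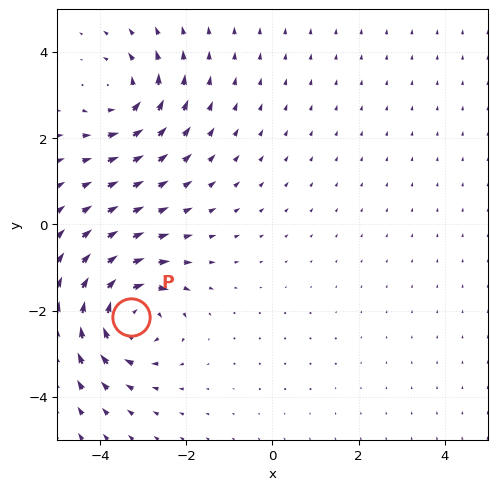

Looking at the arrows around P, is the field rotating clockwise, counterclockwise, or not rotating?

clockwise

Near P at (-3.3, -2.2) the arrows circulate clockwise. The curl (z-component) there is about -4; negative curl means clockwise rotation.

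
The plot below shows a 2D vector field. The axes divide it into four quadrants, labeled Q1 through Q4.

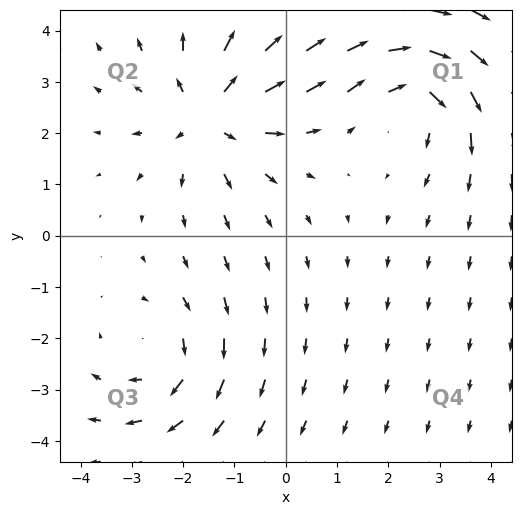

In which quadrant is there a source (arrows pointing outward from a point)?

Q2

The source sits at approximately (-1.5, 2.4), which lies in quadrant Q2. The divergence there is about +5, positive as expected for a source.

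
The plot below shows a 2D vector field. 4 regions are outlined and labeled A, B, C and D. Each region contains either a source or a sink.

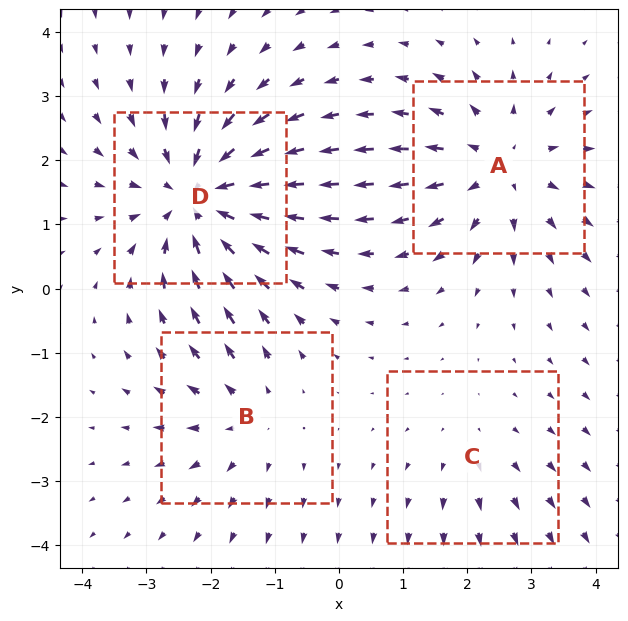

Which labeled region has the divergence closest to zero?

Divergence at each region's feature centre — A: about +4, B: about +3, C: about +2, D: about -6. Region C is closest to zero.

C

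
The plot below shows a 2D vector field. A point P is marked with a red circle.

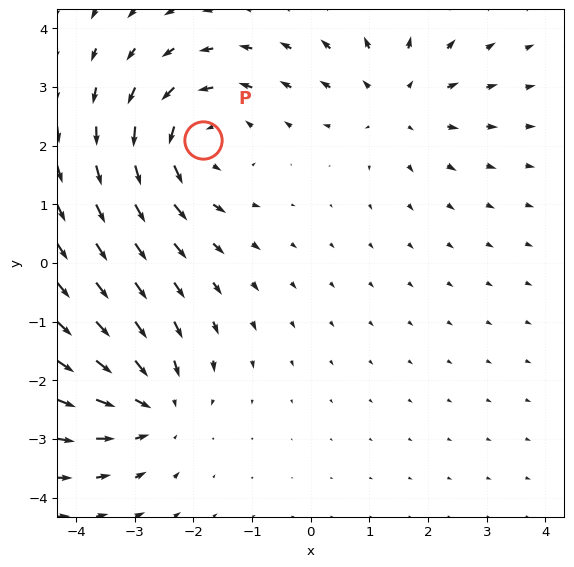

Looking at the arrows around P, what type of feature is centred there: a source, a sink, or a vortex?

vortex

At P (-1.8, 2.1) the arrows circulate counterclockwise. Divergence ≈0, curl about +4 — near-zero divergence with nonzero curl is a vortex.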